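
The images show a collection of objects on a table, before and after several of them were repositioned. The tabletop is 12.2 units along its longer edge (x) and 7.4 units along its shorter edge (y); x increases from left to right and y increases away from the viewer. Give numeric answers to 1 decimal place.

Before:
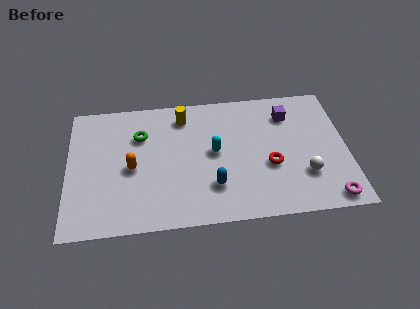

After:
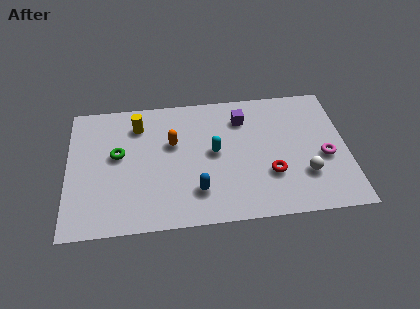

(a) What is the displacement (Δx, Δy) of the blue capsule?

(-0.7, -0.2)

From the two frames, the blue capsule sits at roughly (6.3, 2.0) before and (5.6, 1.8) after.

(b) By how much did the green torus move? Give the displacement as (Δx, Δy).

(-1.0, -1.0)

The green torus was at about (3.2, 5.2) and moved to about (2.2, 4.2).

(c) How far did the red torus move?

0.5

The red torus was near (8.8, 2.9) before and (8.8, 2.4) after, so it travelled √(0.0² + 0.5²) ≈ 0.5 units.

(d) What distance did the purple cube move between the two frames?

2.0

From (9.7, 5.7) to (7.7, 5.7), the purple cube covered √(2.0² + 0.0²) ≈ 2.0 units.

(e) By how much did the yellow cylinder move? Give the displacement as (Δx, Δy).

(-2.0, -0.3)

From the two frames, the yellow cylinder sits at roughly (5.1, 6.1) before and (3.1, 5.8) after.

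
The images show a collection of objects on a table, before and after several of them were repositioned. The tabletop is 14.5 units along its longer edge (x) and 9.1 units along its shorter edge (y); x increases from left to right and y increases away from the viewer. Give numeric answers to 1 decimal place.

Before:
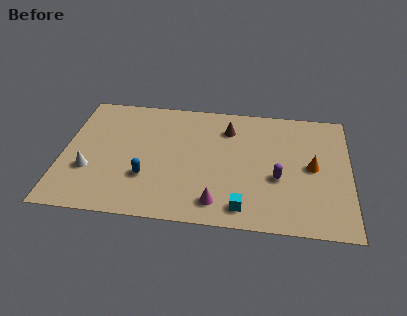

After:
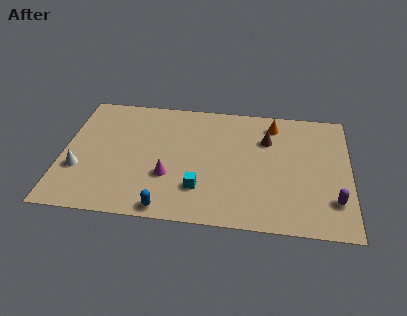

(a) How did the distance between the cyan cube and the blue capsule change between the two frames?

-2.9

Before: roughly 5.2 units apart; after: 2.3. That's 2.9 units closer together.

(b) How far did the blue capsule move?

2.4

The blue capsule was near (4.3, 2.9) before and (5.4, 0.8) after, so it travelled √(1.1² + 2.1²) ≈ 2.4 units.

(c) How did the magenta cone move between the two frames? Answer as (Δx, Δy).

(-2.5, 1.6)

From the two frames, the magenta cone sits at roughly (7.9, 1.5) before and (5.4, 3.1) after.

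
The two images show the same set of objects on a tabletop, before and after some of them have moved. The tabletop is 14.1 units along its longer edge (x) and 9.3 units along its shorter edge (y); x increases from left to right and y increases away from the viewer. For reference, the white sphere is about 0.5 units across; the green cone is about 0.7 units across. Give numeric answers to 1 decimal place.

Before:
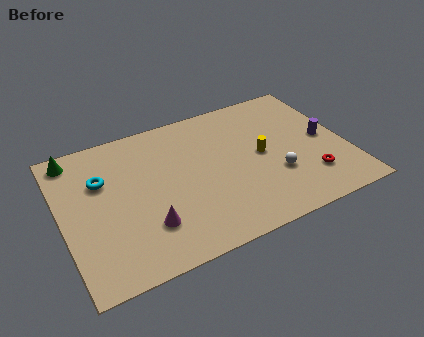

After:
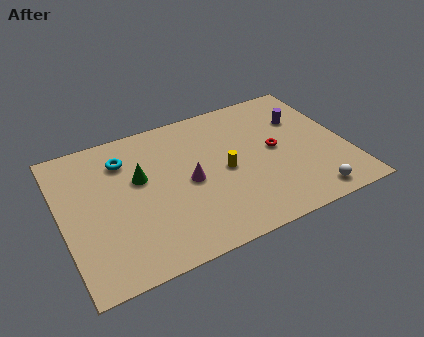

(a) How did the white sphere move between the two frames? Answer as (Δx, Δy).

(1.4, -2.0)

The white sphere started near (10.4, 3.1) and ended near (11.8, 1.1).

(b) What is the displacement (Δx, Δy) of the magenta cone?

(2.3, 1.9)

The magenta cone was at about (3.9, 2.5) and moved to about (6.2, 4.4).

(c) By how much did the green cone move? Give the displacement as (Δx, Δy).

(3.0, -2.6)

The green cone was at about (0.9, 8.2) and moved to about (3.9, 5.6).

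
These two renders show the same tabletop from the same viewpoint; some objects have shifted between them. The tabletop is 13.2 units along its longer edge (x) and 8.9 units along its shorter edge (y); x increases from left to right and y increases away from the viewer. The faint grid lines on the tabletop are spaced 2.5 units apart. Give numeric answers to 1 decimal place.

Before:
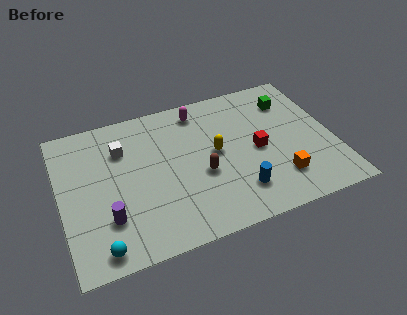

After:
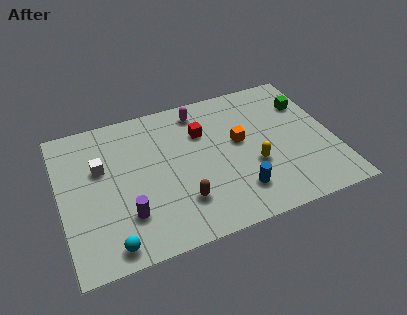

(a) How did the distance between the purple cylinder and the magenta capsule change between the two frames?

-0.5

They were about 7.1 units apart before and 6.6 after — 0.5 units closer together.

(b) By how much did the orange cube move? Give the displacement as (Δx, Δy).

(-1.6, 2.9)

The orange cube started near (10.3, 2.1) and ended near (8.7, 5.0).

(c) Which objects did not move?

the blue cylinder and the magenta capsule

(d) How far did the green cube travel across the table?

0.9

The green cube moved from about (11.4, 6.8) to (12.2, 6.4), a distance of √(0.8² + 0.4²) ≈ 0.9.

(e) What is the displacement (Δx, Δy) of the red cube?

(-2.5, 2.0)

The red cube started near (9.5, 4.2) and ended near (7.0, 6.2).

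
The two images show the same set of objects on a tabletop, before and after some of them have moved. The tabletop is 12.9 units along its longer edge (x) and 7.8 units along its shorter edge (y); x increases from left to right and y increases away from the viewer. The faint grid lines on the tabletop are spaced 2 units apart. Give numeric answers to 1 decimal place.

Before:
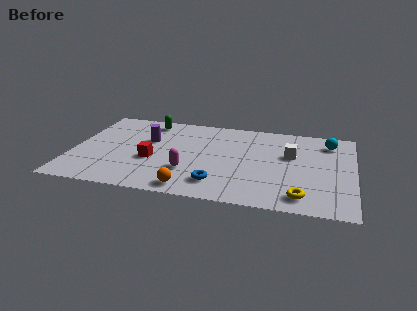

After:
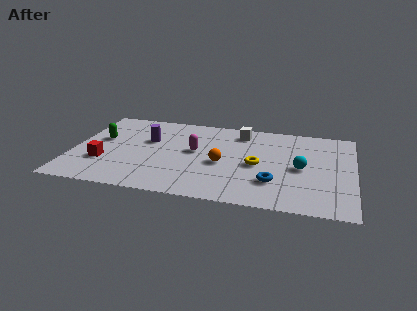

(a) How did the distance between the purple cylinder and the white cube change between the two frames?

-2.1

Before: roughly 6.6 units apart; after: 4.5. That's 2.1 units closer together.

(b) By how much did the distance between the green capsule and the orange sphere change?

-0.4

They were about 6.2 units apart before and 5.8 after — 0.4 units closer together.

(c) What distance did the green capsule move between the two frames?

3.0

From (3.3, 6.7) to (1.2, 4.6), the green capsule covered √(2.1² + 2.1²) ≈ 3.0 units.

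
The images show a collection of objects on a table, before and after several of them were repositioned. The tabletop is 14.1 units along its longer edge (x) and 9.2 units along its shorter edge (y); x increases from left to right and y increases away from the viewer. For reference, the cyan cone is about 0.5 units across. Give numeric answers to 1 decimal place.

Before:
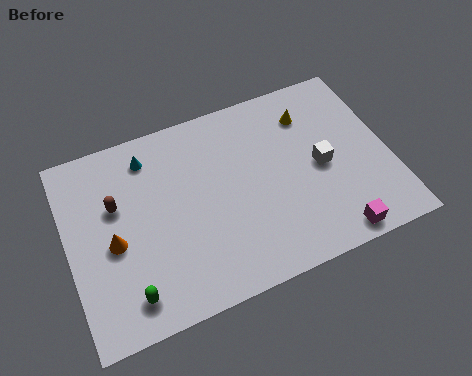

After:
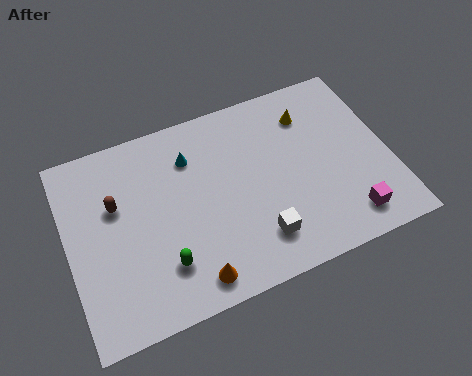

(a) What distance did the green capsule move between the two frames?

1.8

The green capsule moved from about (2.3, 1.5) to (3.9, 2.3), a distance of √(1.6² + 0.8²) ≈ 1.8.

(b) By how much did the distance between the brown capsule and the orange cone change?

+3.7

The distance was about 1.7 in the first image and 5.4 in the second, so they moved 3.7 units further apart.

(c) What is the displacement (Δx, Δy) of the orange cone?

(3.1, -2.9)

From the two frames, the orange cone sits at roughly (1.9, 4.1) before and (5.0, 1.2) after.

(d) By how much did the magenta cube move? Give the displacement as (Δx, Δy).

(0.7, 0.6)

From the two frames, the magenta cube sits at roughly (11.2, 0.9) before and (11.9, 1.5) after.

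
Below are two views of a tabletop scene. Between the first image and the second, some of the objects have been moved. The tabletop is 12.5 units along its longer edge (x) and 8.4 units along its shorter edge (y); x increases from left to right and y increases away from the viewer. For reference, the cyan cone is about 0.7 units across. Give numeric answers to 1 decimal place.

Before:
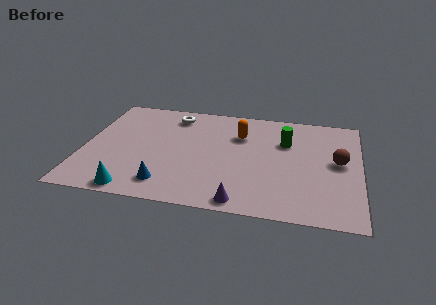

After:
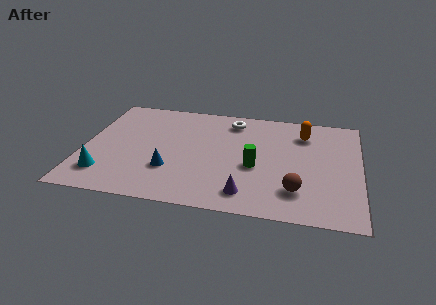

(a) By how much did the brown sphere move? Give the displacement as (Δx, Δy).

(-1.8, -2.5)

The brown sphere started near (11.5, 4.5) and ended near (9.7, 2.0).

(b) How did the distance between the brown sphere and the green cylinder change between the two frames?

-0.3

They were about 2.7 units apart before and 2.4 after — 0.3 units closer together.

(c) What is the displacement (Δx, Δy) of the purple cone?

(0.2, 0.6)

The purple cone started near (7.3, 0.8) and ended near (7.5, 1.4).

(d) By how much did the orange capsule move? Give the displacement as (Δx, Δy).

(2.9, 0.6)

The orange capsule started near (7.0, 5.9) and ended near (9.9, 6.5).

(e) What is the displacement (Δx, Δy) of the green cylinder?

(-1.3, -2.2)

The green cylinder started near (9.1, 5.7) and ended near (7.8, 3.5).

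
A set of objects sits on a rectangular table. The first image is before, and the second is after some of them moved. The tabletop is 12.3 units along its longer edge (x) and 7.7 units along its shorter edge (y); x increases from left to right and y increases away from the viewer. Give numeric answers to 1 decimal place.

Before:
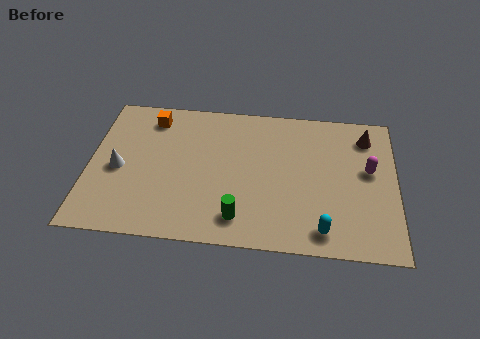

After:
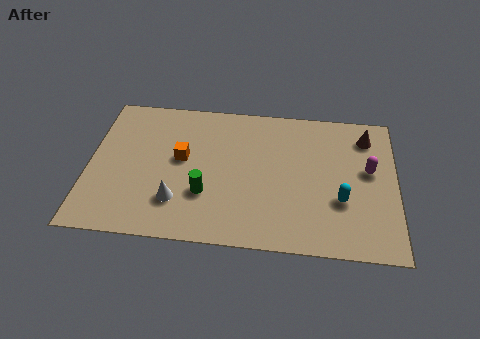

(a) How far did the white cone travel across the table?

2.8

The white cone was near (1.2, 3.5) before and (3.6, 2.0) after, so it travelled √(2.4² + 1.5²) ≈ 2.8 units.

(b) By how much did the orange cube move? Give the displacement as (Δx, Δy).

(1.3, -2.1)

The orange cube started near (2.4, 6.4) and ended near (3.7, 4.3).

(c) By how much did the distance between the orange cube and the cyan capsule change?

-2.2

They were about 8.8 units apart before and 6.6 after — 2.2 units closer together.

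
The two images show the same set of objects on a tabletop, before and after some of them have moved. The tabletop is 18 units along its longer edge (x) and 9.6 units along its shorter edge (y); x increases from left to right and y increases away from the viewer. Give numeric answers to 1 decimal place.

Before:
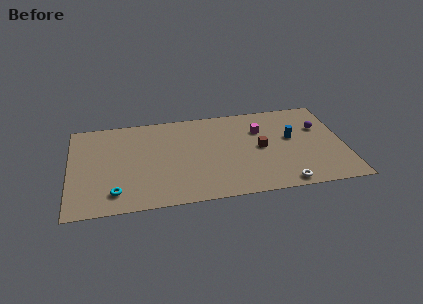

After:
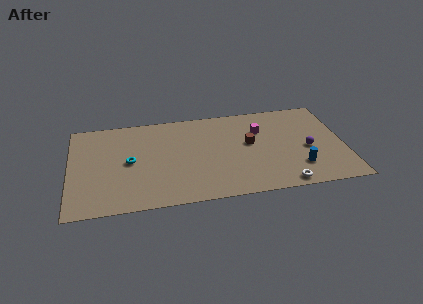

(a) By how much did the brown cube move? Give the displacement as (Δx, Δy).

(-0.7, 0.6)

The brown cube started near (12.5, 4.8) and ended near (11.8, 5.4).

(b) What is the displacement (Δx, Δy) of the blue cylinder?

(0.3, -3.1)

The blue cylinder was at about (14.6, 5.5) and moved to about (14.9, 2.4).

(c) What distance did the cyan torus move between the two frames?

3.2

The cyan torus moved from about (2.9, 1.8) to (3.9, 4.8), a distance of √(1.0² + 3.0²) ≈ 3.2.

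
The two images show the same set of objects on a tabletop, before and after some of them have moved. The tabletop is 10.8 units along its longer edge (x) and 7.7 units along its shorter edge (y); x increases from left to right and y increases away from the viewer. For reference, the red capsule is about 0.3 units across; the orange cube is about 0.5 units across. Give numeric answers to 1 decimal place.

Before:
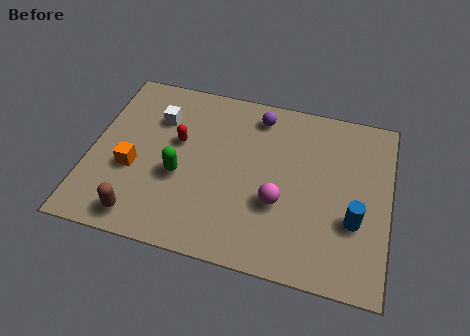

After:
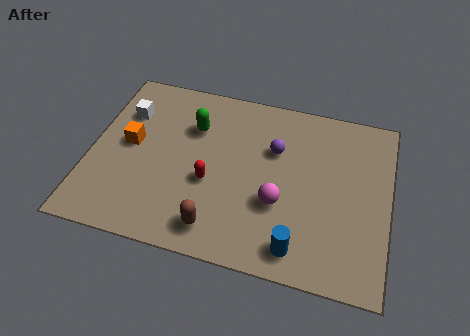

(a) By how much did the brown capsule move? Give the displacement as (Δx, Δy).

(2.7, 0.2)

The brown capsule was at about (2.1, 1.0) and moved to about (4.8, 1.2).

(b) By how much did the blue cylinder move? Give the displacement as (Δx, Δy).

(-1.9, -1.6)

The blue cylinder was at about (9.6, 2.7) and moved to about (7.7, 1.1).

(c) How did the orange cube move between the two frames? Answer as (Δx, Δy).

(-0.2, 1.1)

From the two frames, the orange cube sits at roughly (1.6, 3.0) before and (1.4, 4.1) after.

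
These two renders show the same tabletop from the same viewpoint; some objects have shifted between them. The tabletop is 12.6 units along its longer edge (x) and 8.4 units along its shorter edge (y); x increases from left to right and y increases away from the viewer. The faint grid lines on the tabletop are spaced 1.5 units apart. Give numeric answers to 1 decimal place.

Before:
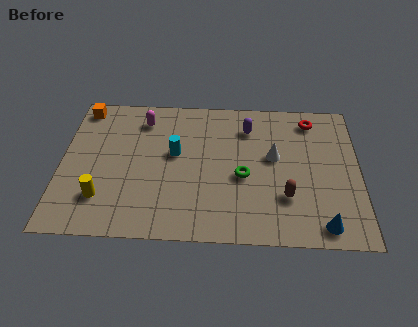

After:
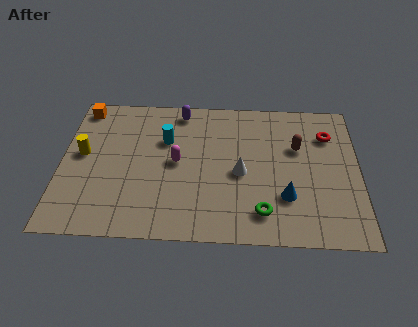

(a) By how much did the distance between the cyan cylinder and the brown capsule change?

+0.4

The distance was about 5.2 in the first image and 5.6 in the second, so they moved 0.4 units further apart.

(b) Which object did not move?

the orange cube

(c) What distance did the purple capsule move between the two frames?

3.0

From (7.9, 6.5) to (5.0, 7.4), the purple capsule covered √(2.9² + 0.9²) ≈ 3.0 units.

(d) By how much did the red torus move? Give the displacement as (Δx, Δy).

(0.7, -0.9)

The red torus was at about (10.6, 7.1) and moved to about (11.3, 6.2).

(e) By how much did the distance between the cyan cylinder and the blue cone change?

-1.3

Before: roughly 7.3 units apart; after: 6.0. That's 1.3 units closer together.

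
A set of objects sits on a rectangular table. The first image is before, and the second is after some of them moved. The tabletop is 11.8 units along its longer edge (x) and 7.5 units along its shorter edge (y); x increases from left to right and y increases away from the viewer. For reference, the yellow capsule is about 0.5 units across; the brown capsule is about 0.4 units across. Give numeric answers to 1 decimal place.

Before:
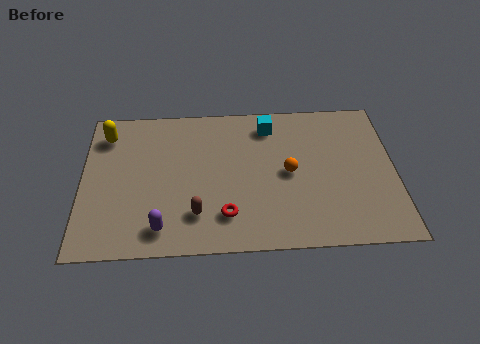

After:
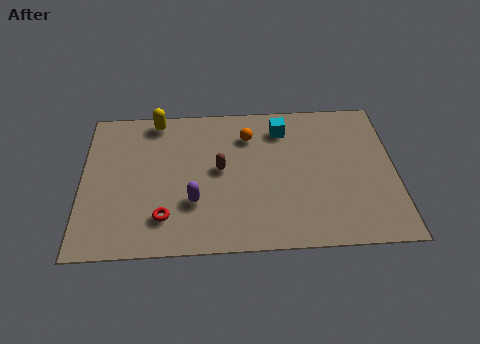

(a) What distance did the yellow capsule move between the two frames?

2.0

From (0.9, 6.0) to (2.8, 6.7), the yellow capsule covered √(1.9² + 0.7²) ≈ 2.0 units.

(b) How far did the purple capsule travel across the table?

1.7

The purple capsule was near (3.0, 1.2) before and (4.2, 2.4) after, so it travelled √(1.2² + 1.2²) ≈ 1.7 units.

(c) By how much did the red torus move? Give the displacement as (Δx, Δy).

(-2.3, 0.0)

From the two frames, the red torus sits at roughly (5.4, 1.7) before and (3.1, 1.7) after.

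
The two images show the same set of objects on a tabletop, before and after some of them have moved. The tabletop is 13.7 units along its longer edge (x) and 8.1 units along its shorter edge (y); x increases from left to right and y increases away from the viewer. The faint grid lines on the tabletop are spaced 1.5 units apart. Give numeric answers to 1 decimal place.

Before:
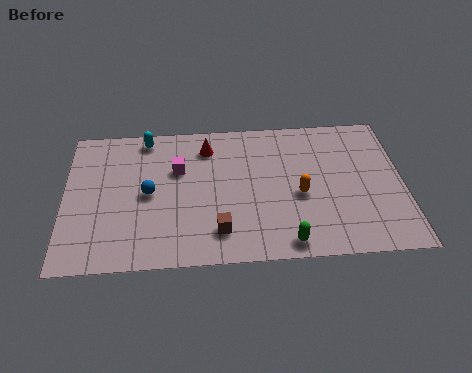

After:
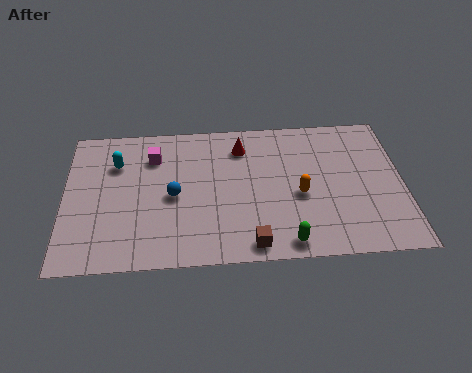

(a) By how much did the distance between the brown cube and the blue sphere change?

+0.6

Before: roughly 3.6 units apart; after: 4.2. That's 0.6 units further apart.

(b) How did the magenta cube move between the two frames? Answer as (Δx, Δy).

(-1.0, 0.8)

The magenta cube was at about (4.6, 5.3) and moved to about (3.6, 6.1).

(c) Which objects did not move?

the green capsule and the orange capsule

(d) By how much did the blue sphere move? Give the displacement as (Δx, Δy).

(1.0, -0.2)

The blue sphere started near (3.4, 4.0) and ended near (4.4, 3.8).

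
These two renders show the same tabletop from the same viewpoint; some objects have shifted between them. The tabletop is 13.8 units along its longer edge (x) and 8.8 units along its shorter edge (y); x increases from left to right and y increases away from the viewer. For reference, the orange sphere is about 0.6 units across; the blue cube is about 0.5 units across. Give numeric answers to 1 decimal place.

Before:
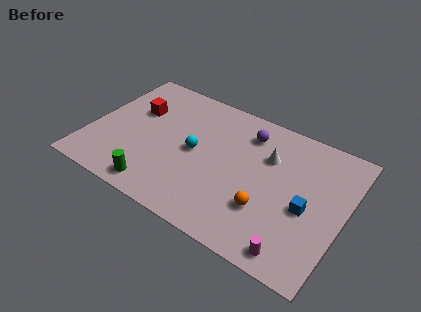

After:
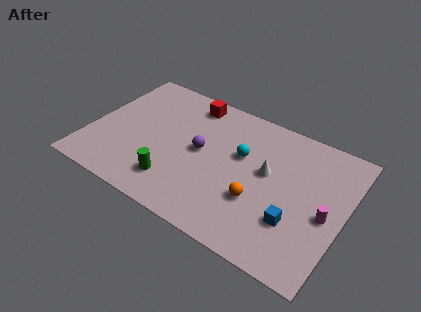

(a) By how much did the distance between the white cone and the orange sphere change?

-1.3

The distance was about 3.3 in the first image and 2.0 in the second, so they moved 1.3 units closer together.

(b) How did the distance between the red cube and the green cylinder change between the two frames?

+0.7

They were about 5.0 units apart before and 5.7 after — 0.7 units further apart.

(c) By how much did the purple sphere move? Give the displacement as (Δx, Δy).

(-2.2, -2.4)

The purple sphere started near (8.2, 7.0) and ended near (6.0, 4.6).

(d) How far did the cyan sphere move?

2.6

The cyan sphere was near (5.7, 4.4) before and (8.1, 5.4) after, so it travelled √(2.4² + 1.0²) ≈ 2.6 units.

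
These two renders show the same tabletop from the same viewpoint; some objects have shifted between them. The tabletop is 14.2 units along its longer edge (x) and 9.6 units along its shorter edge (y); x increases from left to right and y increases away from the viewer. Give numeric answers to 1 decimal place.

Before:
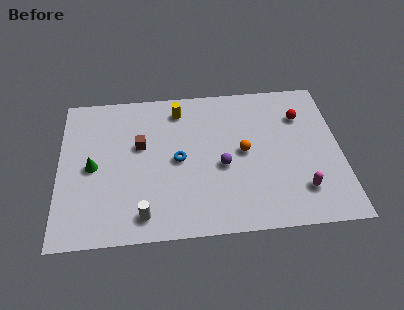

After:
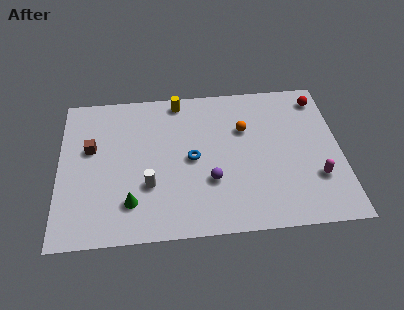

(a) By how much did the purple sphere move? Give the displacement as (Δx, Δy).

(-0.6, -0.9)

The purple sphere was at about (8.2, 4.1) and moved to about (7.6, 3.2).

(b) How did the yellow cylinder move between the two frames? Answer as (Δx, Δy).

(0.0, 0.6)

The yellow cylinder started near (6.1, 8.0) and ended near (6.1, 8.6).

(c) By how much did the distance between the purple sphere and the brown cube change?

+2.1

Before: roughly 4.4 units apart; after: 6.5. That's 2.1 units further apart.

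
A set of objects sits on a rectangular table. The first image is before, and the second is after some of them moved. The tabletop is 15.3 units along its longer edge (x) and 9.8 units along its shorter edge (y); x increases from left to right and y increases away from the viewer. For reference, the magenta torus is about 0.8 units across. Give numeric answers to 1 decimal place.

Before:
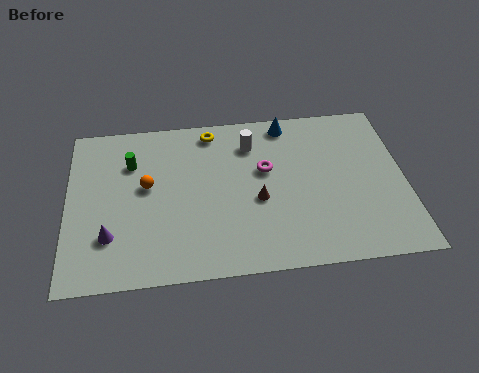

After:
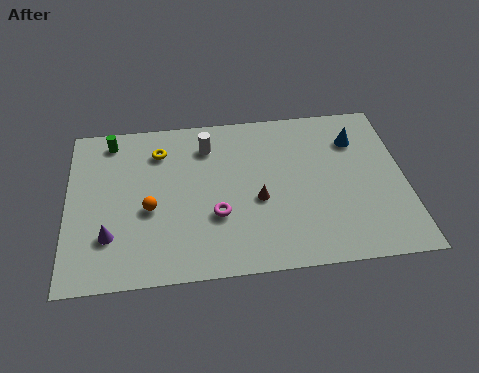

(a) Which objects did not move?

the brown cone and the purple cone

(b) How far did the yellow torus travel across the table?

2.6

From (6.6, 8.6) to (4.2, 7.6), the yellow torus covered √(2.4² + 1.0²) ≈ 2.6 units.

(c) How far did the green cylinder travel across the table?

1.7

From (2.9, 7.0) to (2.0, 8.5), the green cylinder covered √(0.9² + 1.5²) ≈ 1.7 units.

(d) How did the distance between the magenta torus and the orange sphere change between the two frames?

-2.3

The distance was about 5.4 in the first image and 3.1 in the second, so they moved 2.3 units closer together.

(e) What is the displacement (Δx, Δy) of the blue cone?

(3.1, -1.4)

From the two frames, the blue cone sits at roughly (10.1, 8.7) before and (13.2, 7.3) after.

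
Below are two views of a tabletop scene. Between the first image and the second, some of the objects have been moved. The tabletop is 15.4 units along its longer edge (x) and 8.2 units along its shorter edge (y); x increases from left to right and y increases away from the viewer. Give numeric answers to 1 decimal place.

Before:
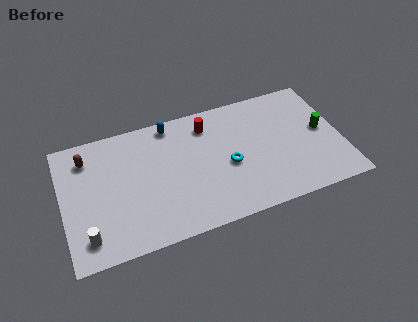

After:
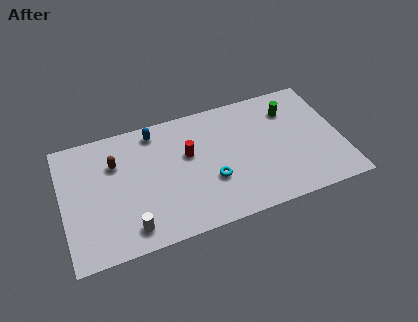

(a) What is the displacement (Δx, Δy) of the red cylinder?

(-1.2, -1.6)

From the two frames, the red cylinder sits at roughly (8.2, 6.6) before and (7.0, 5.0) after.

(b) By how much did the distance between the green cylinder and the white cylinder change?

-3.0

Before: roughly 13.5 units apart; after: 10.5. That's 3.0 units closer together.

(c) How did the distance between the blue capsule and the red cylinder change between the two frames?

+0.6

The distance was about 2.1 in the first image and 2.7 in the second, so they moved 0.6 units further apart.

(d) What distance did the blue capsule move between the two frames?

0.9

The blue capsule moved from about (6.2, 7.3) to (5.3, 7.1), a distance of √(0.9² + 0.2²) ≈ 0.9.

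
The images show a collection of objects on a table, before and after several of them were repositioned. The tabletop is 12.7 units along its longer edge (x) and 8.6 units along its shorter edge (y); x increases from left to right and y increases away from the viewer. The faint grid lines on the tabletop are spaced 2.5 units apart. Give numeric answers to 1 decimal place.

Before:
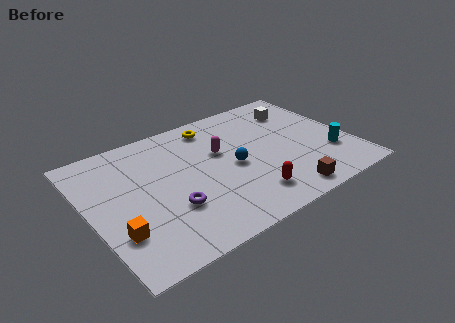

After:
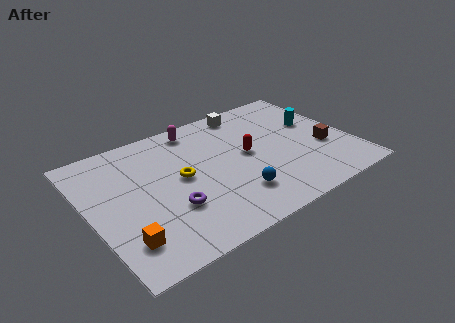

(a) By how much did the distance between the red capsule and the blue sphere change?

+0.3

Before: roughly 2.3 units apart; after: 2.6. That's 0.3 units further apart.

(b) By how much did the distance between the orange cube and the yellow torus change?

-3.2

Before: roughly 7.3 units apart; after: 4.1. That's 3.2 units closer together.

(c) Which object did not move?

the purple torus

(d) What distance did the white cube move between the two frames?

2.6

The white cube moved from about (10.7, 6.6) to (8.3, 7.6), a distance of √(2.4² + 1.0²) ≈ 2.6.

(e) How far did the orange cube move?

0.6

The orange cube moved from about (1.0, 2.5) to (1.2, 1.9), a distance of √(0.2² + 0.6²) ≈ 0.6.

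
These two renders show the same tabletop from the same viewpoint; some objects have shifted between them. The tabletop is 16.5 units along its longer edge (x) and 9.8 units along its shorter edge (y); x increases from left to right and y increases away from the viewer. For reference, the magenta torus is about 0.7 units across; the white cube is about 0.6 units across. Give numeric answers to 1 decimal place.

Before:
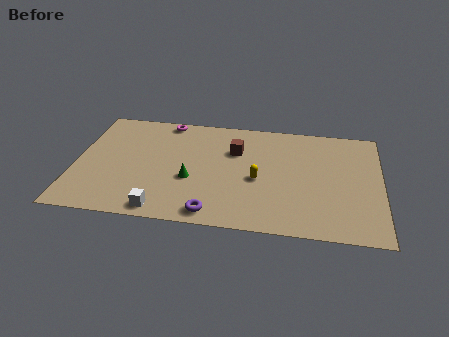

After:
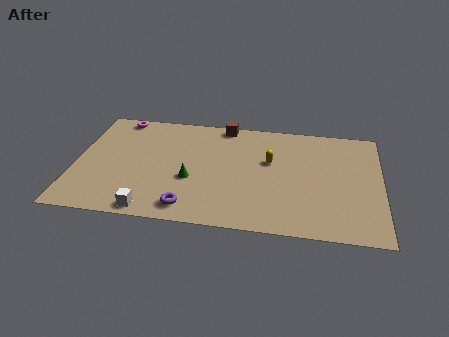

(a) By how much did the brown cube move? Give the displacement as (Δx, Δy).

(-0.7, 2.3)

The brown cube was at about (8.6, 6.7) and moved to about (7.9, 9.0).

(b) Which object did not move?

the green cone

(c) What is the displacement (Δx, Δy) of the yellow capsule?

(0.6, 1.7)

The yellow capsule started near (9.9, 4.3) and ended near (10.5, 6.0).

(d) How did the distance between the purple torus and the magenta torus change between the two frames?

+0.3

The distance was about 8.3 in the first image and 8.6 in the second, so they moved 0.3 units further apart.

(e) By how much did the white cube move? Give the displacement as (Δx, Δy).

(-0.6, -0.1)

The white cube was at about (4.9, 1.0) and moved to about (4.3, 0.9).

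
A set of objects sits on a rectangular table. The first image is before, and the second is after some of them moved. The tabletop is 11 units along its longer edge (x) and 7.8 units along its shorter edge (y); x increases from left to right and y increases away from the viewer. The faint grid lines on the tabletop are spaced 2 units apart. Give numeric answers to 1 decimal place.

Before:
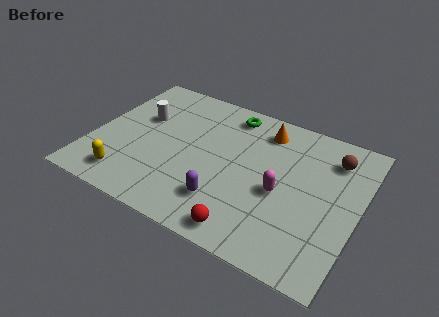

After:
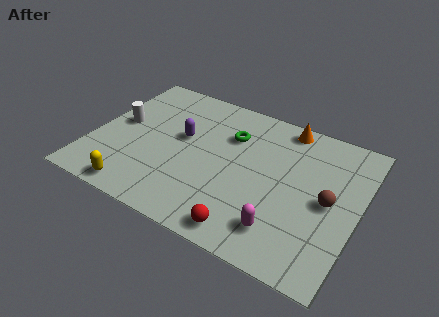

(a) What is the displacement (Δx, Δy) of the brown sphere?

(0.1, -2.3)

The brown sphere started near (9.7, 6.1) and ended near (9.8, 3.8).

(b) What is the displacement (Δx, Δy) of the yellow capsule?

(0.5, -0.5)

The yellow capsule was at about (1.8, 1.3) and moved to about (2.3, 0.8).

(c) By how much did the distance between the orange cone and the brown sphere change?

+1.0

They were about 2.9 units apart before and 3.9 after — 1.0 units further apart.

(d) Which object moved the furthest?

the purple capsule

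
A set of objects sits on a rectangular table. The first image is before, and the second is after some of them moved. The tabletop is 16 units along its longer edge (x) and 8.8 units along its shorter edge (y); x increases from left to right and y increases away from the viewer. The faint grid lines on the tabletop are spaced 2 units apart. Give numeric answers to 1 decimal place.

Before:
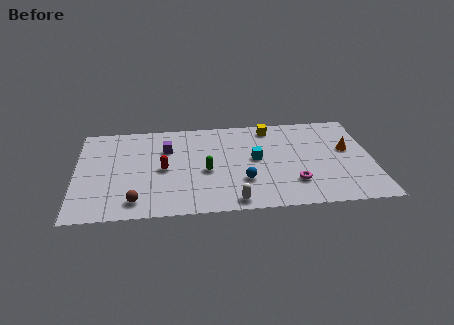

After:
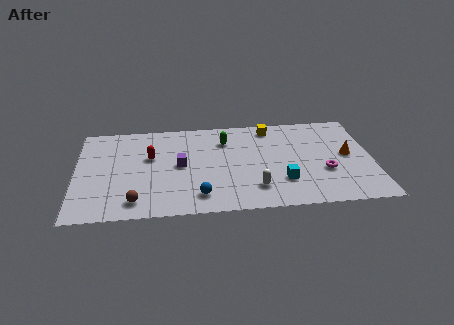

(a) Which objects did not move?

the yellow cube and the brown sphere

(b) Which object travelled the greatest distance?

the green capsule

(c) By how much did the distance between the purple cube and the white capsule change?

-1.6

Before: roughly 6.3 units apart; after: 4.7. That's 1.6 units closer together.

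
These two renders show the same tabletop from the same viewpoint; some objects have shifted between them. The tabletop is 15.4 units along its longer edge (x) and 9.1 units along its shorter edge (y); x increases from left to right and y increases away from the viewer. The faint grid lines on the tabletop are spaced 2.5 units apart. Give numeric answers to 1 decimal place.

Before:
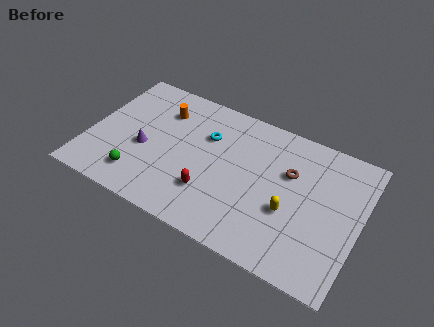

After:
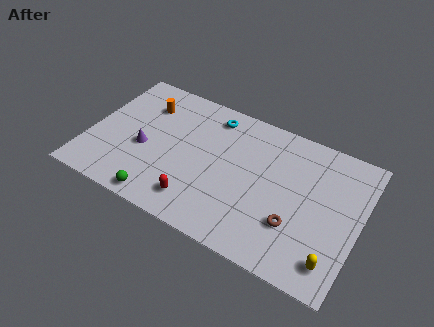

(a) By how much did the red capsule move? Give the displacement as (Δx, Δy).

(-0.6, -0.9)

From the two frames, the red capsule sits at roughly (7.2, 2.6) before and (6.6, 1.7) after.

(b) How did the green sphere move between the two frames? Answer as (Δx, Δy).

(1.4, -0.9)

From the two frames, the green sphere sits at roughly (3.2, 1.8) before and (4.6, 0.9) after.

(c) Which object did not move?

the purple cone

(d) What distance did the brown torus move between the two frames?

3.2

The brown torus moved from about (11.3, 5.9) to (12.0, 2.8), a distance of √(0.7² + 3.1²) ≈ 3.2.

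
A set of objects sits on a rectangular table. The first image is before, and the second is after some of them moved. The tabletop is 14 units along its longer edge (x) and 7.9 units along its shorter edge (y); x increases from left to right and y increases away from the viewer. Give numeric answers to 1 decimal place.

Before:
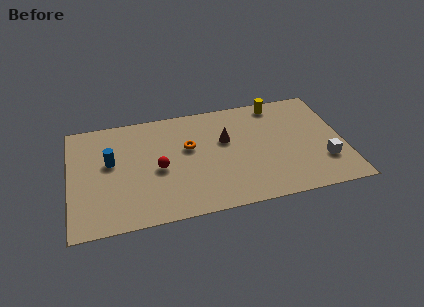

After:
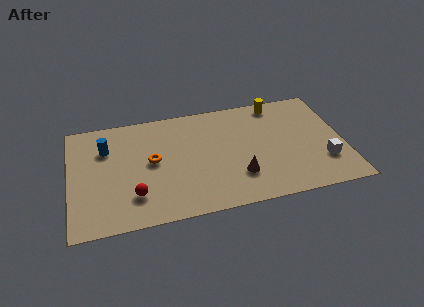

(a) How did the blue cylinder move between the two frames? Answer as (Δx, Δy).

(-0.2, 1.0)

The blue cylinder was at about (2.1, 4.6) and moved to about (1.9, 5.6).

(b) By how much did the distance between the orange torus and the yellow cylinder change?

+2.0

They were about 5.2 units apart before and 7.2 after — 2.0 units further apart.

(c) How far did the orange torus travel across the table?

2.0

The orange torus was near (6.1, 4.8) before and (4.2, 4.2) after, so it travelled √(1.9² + 0.6²) ≈ 2.0 units.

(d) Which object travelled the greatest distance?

the brown cone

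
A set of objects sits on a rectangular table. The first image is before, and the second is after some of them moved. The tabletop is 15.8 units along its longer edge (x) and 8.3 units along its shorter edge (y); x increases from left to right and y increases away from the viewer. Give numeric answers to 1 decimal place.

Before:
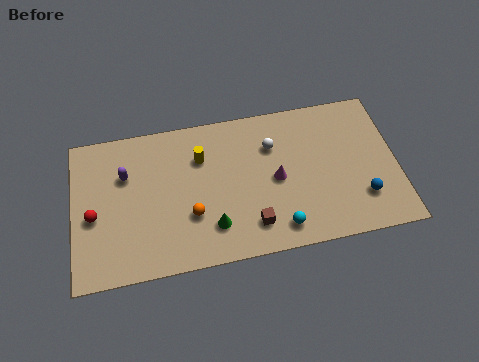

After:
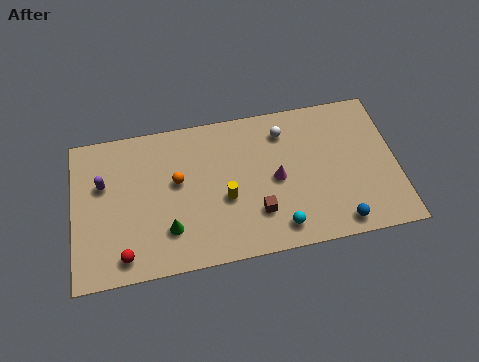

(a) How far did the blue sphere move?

1.7

From (14.0, 2.2) to (12.8, 1.0), the blue sphere covered √(1.2² + 1.2²) ≈ 1.7 units.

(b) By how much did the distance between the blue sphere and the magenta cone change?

-0.3

The distance was about 4.5 in the first image and 4.2 in the second, so they moved 0.3 units closer together.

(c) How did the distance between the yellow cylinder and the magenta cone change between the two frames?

-1.5

The distance was about 4.1 in the first image and 2.6 in the second, so they moved 1.5 units closer together.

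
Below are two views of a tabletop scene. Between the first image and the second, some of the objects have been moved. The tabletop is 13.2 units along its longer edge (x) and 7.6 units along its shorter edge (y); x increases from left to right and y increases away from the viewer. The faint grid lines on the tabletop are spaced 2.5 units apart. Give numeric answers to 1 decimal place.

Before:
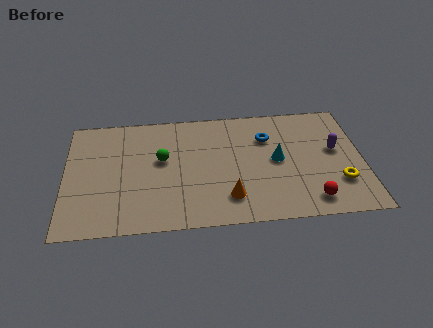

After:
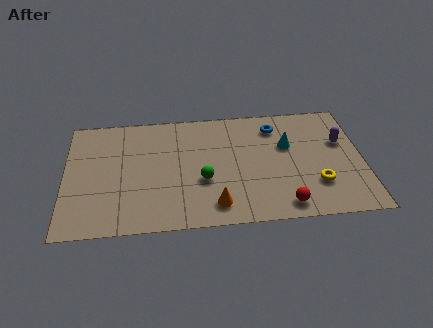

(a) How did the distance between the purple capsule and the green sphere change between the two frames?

-1.2

They were about 7.7 units apart before and 6.5 after — 1.2 units closer together.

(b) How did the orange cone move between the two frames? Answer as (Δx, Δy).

(-0.6, -0.4)

From the two frames, the orange cone sits at roughly (7.2, 1.7) before and (6.6, 1.3) after.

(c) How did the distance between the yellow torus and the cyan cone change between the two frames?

-0.3

They were about 3.2 units apart before and 2.9 after — 0.3 units closer together.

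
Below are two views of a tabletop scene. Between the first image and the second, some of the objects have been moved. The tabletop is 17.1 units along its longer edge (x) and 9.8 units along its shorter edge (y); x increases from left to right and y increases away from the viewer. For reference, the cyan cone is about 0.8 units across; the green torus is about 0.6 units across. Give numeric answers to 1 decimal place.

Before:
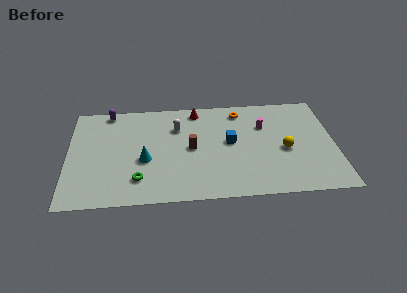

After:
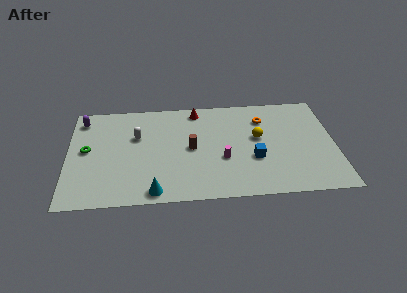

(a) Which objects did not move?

the brown cylinder and the red cone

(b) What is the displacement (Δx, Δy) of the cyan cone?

(0.6, -3.0)

The cyan cone was at about (4.9, 4.0) and moved to about (5.5, 1.0).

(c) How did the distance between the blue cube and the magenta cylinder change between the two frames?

-0.6

They were about 2.6 units apart before and 2.0 after — 0.6 units closer together.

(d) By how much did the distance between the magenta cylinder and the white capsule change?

+0.5

The distance was about 5.6 in the first image and 6.1 in the second, so they moved 0.5 units further apart.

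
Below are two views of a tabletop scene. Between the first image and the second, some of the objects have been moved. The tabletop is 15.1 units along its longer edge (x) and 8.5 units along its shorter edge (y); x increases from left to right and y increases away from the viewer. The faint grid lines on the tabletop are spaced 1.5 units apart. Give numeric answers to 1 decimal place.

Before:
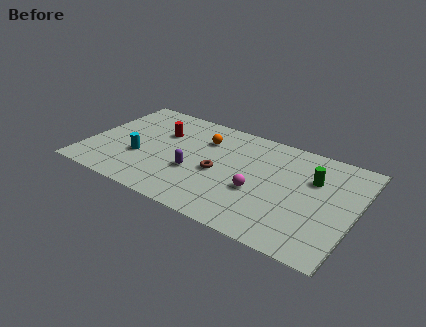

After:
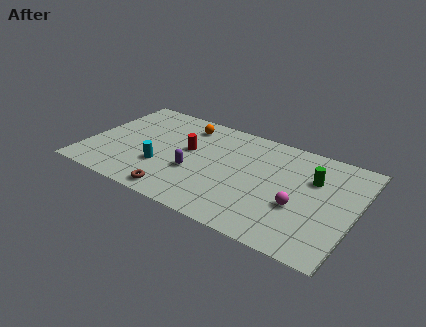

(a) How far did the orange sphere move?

1.4

From (6.3, 6.2) to (5.1, 7.0), the orange sphere covered √(1.2² + 0.8²) ≈ 1.4 units.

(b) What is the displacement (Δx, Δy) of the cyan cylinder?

(1.3, -0.3)

The cyan cylinder was at about (3.1, 3.1) and moved to about (4.4, 2.8).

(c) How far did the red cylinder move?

1.9

The red cylinder moved from about (3.9, 5.7) to (5.6, 4.9), a distance of √(1.7² + 0.8²) ≈ 1.9.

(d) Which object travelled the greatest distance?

the brown torus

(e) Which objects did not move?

the green cylinder and the purple capsule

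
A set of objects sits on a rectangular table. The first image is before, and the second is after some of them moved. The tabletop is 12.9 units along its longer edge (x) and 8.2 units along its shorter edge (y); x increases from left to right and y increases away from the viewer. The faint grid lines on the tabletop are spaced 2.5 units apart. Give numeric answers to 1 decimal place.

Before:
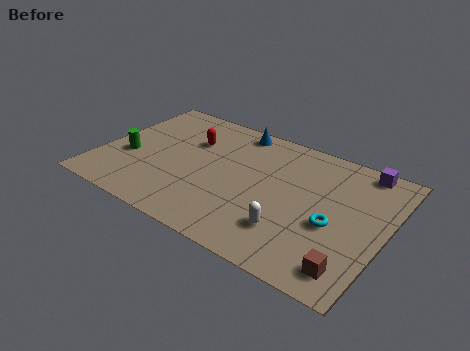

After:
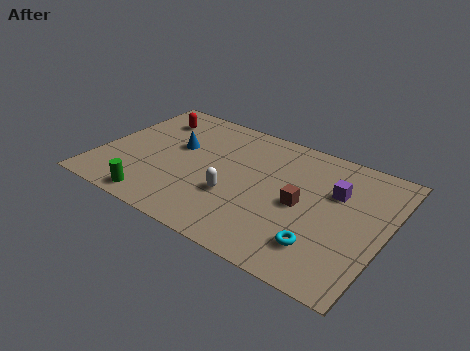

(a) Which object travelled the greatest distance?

the brown cube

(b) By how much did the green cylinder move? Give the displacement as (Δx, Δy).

(1.8, -2.3)

From the two frames, the green cylinder sits at roughly (1.3, 3.2) before and (3.1, 0.9) after.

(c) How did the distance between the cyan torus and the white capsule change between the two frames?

+2.1

The distance was about 2.1 in the first image and 4.2 in the second, so they moved 2.1 units further apart.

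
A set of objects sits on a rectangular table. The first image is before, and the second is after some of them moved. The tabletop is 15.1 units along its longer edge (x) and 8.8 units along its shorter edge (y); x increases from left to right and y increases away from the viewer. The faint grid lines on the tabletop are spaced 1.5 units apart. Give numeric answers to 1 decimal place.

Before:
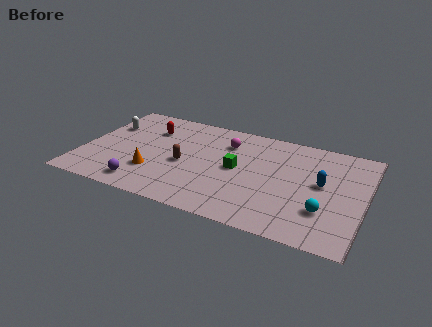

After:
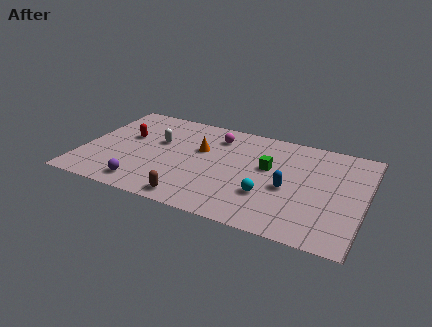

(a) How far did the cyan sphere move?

3.0

From (13.1, 2.6) to (10.1, 2.8), the cyan sphere covered √(3.0² + 0.2²) ≈ 3.0 units.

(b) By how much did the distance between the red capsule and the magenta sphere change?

+0.8

Before: roughly 4.2 units apart; after: 5.0. That's 0.8 units further apart.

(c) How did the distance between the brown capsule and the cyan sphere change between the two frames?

-3.5

Before: roughly 7.7 units apart; after: 4.2. That's 3.5 units closer together.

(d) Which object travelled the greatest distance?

the orange cone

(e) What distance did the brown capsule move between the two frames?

3.0

From (5.5, 3.9) to (6.3, 1.0), the brown capsule covered √(0.8² + 2.9²) ≈ 3.0 units.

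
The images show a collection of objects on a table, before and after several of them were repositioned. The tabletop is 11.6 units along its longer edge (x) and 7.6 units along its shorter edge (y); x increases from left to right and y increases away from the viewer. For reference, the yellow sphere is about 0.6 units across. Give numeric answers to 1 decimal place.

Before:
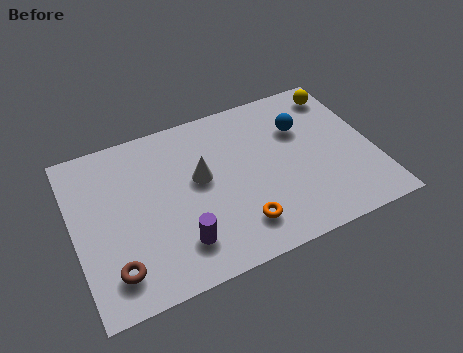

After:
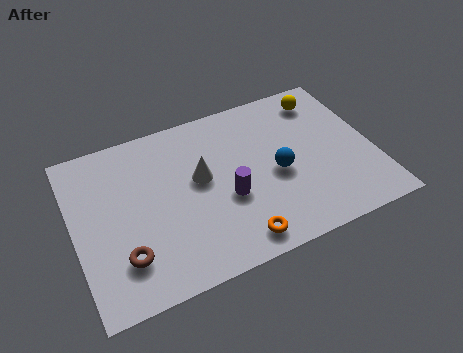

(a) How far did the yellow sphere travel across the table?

0.7

The yellow sphere moved from about (10.7, 6.4) to (10.0, 6.3), a distance of √(0.7² + 0.1²) ≈ 0.7.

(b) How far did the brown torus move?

0.6

The brown torus was near (1.3, 1.5) before and (1.7, 1.9) after, so it travelled √(0.4² + 0.4²) ≈ 0.6 units.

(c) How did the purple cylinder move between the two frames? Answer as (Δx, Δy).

(2.0, 1.3)

The purple cylinder was at about (3.8, 1.7) and moved to about (5.8, 3.0).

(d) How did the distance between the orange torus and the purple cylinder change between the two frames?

-0.3

The distance was about 2.3 in the first image and 2.0 in the second, so they moved 0.3 units closer together.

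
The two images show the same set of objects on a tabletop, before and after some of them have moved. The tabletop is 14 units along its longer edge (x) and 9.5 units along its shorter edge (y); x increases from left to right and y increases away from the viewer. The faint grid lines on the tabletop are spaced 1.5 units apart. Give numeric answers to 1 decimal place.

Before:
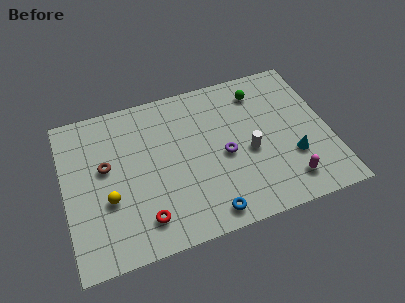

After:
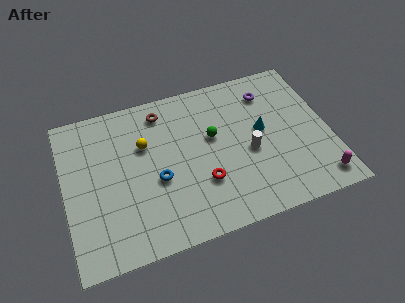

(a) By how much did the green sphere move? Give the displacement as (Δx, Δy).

(-2.7, -2.1)

From the two frames, the green sphere sits at roughly (10.6, 7.7) before and (7.9, 5.6) after.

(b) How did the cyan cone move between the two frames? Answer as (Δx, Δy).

(-1.4, 2.1)

The cyan cone started near (11.9, 3.1) and ended near (10.5, 5.2).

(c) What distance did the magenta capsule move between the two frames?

1.6

From (11.5, 1.7) to (13.1, 1.3), the magenta capsule covered √(1.6² + 0.4²) ≈ 1.6 units.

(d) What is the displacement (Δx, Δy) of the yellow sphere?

(2.1, 2.7)

The yellow sphere started near (2.2, 3.5) and ended near (4.3, 6.2).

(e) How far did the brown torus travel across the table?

4.1

The brown torus was near (2.2, 5.5) before and (5.4, 8.0) after, so it travelled √(3.2² + 2.5²) ≈ 4.1 units.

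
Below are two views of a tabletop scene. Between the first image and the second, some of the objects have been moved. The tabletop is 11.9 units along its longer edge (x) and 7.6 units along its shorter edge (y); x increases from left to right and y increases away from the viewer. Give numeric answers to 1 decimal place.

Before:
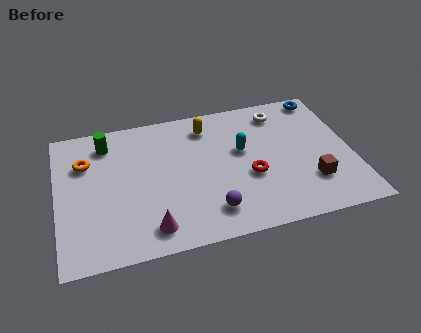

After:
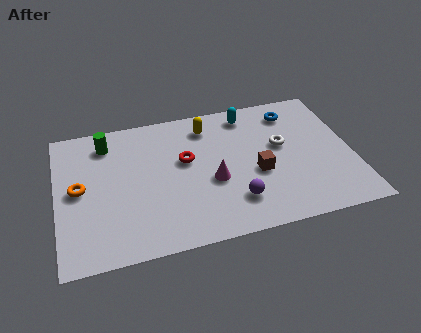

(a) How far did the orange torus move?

1.4

The orange torus moved from about (1.2, 5.3) to (0.9, 3.9), a distance of √(0.3² + 1.4²) ≈ 1.4.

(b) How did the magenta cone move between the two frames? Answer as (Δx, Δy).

(2.6, 1.9)

From the two frames, the magenta cone sits at roughly (3.6, 1.2) before and (6.2, 3.1) after.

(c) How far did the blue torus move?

1.4

The blue torus was near (11.0, 6.8) before and (9.7, 6.2) after, so it travelled √(1.3² + 0.6²) ≈ 1.4 units.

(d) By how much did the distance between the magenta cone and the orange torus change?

+0.6

The distance was about 4.8 in the first image and 5.4 in the second, so they moved 0.6 units further apart.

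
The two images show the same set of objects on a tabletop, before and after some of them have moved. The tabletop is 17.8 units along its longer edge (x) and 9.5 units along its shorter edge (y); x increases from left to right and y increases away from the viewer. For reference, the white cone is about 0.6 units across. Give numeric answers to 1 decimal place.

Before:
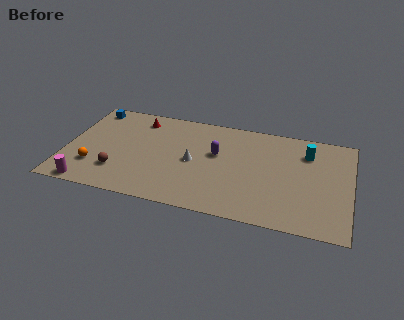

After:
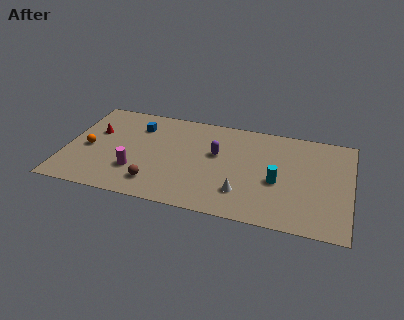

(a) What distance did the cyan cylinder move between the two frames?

3.6

The cyan cylinder moved from about (15.0, 7.2) to (13.3, 4.0), a distance of √(1.7² + 3.2²) ≈ 3.6.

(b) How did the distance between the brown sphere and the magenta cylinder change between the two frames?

-0.8

They were about 2.4 units apart before and 1.6 after — 0.8 units closer together.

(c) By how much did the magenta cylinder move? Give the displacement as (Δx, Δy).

(2.8, 2.0)

The magenta cylinder was at about (1.7, 0.8) and moved to about (4.5, 2.8).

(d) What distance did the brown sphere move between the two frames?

2.5

The brown sphere moved from about (3.4, 2.5) to (5.8, 1.9), a distance of √(2.4² + 0.6²) ≈ 2.5.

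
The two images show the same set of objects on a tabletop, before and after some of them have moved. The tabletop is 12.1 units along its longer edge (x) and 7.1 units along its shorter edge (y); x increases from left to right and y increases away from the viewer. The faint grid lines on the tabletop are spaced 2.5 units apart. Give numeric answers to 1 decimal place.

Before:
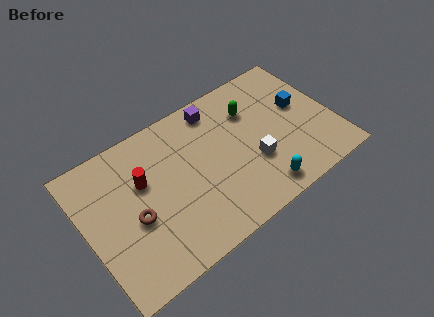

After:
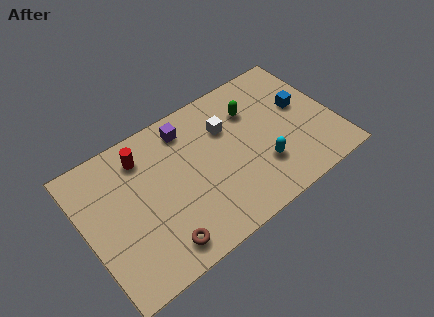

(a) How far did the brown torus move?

2.1

The brown torus moved from about (2.2, 3.0) to (3.1, 1.1), a distance of √(0.9² + 1.9²) ≈ 2.1.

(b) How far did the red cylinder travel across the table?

1.2

The red cylinder moved from about (2.9, 4.5) to (3.1, 5.7), a distance of √(0.2² + 1.2²) ≈ 1.2.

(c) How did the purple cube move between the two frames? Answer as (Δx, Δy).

(-1.5, -0.2)

The purple cube started near (6.8, 6.1) and ended near (5.3, 5.9).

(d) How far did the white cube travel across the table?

2.6

The white cube was near (8.0, 2.5) before and (7.1, 4.9) after, so it travelled √(0.9² + 2.4²) ≈ 2.6 units.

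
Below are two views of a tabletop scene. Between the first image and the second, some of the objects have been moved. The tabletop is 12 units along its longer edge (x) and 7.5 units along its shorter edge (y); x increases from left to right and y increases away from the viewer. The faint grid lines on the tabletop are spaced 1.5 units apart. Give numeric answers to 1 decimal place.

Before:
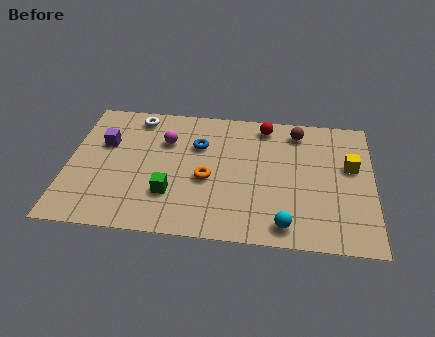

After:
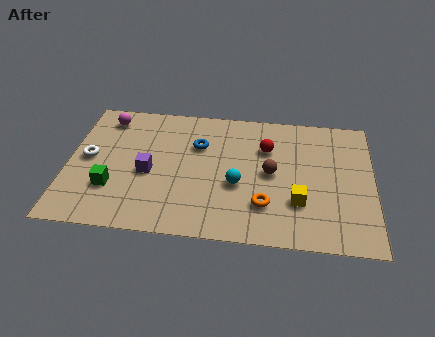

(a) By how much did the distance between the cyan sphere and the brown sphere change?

-3.8

Before: roughly 5.3 units apart; after: 1.5. That's 3.8 units closer together.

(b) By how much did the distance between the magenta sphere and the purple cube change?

+1.1

The distance was about 2.4 in the first image and 3.5 in the second, so they moved 1.1 units further apart.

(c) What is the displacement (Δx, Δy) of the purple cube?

(1.8, -1.5)

The purple cube started near (1.4, 4.8) and ended near (3.2, 3.3).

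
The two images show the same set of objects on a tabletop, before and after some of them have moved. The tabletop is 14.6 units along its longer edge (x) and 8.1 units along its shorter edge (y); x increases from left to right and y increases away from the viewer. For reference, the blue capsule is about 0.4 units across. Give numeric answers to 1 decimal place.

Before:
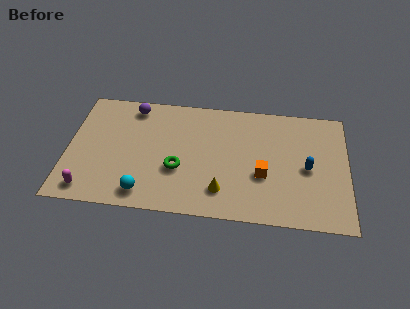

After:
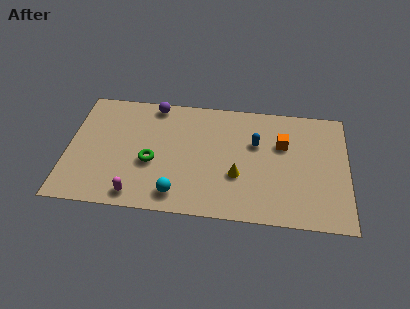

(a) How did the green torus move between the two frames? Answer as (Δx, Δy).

(-1.4, 0.3)

From the two frames, the green torus sits at roughly (5.8, 3.0) before and (4.4, 3.3) after.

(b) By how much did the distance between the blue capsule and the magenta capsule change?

-4.2

They were about 11.6 units apart before and 7.4 after — 4.2 units closer together.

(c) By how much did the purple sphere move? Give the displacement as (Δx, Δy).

(1.1, 0.3)

The purple sphere started near (3.3, 7.0) and ended near (4.4, 7.3).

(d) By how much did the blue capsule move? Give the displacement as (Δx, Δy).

(-2.7, 1.4)

From the two frames, the blue capsule sits at roughly (12.5, 3.8) before and (9.8, 5.2) after.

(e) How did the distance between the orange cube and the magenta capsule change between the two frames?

-0.6

Before: roughly 9.2 units apart; after: 8.6. That's 0.6 units closer together.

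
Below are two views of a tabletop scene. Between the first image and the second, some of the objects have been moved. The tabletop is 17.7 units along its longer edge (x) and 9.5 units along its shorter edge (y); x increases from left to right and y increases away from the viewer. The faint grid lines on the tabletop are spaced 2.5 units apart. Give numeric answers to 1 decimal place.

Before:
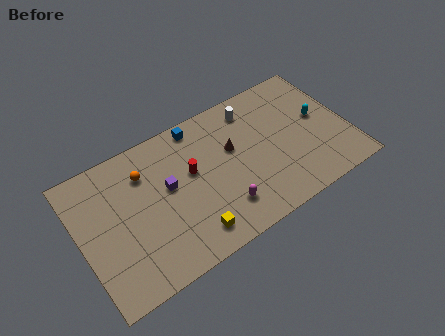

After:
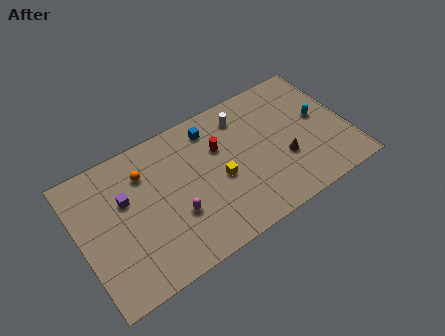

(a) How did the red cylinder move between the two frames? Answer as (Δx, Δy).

(2.0, 0.7)

From the two frames, the red cylinder sits at roughly (7.4, 5.6) before and (9.4, 6.3) after.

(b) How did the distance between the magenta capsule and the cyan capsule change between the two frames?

+2.5

The distance was about 7.7 in the first image and 10.2 in the second, so they moved 2.5 units further apart.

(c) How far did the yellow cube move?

3.5

The yellow cube moved from about (6.7, 1.6) to (9.1, 4.2), a distance of √(2.4² + 2.6²) ≈ 3.5.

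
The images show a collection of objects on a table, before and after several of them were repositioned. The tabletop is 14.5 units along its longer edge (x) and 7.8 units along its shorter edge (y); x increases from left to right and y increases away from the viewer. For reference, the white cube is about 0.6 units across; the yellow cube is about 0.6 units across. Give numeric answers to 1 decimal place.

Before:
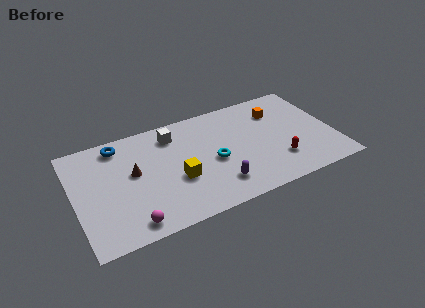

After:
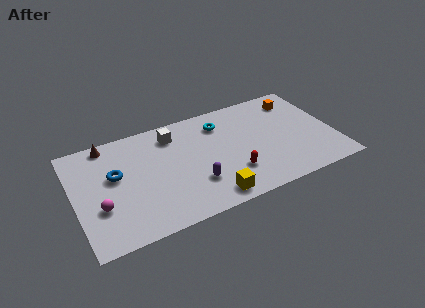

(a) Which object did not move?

the white cube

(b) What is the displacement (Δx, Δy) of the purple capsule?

(-1.2, 0.6)

The purple capsule started near (7.7, 1.7) and ended near (6.5, 2.3).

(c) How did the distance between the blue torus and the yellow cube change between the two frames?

+1.4

They were about 4.7 units apart before and 6.1 after — 1.4 units further apart.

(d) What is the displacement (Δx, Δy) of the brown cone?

(-1.2, 2.6)

From the two frames, the brown cone sits at roughly (3.3, 4.4) before and (2.1, 7.0) after.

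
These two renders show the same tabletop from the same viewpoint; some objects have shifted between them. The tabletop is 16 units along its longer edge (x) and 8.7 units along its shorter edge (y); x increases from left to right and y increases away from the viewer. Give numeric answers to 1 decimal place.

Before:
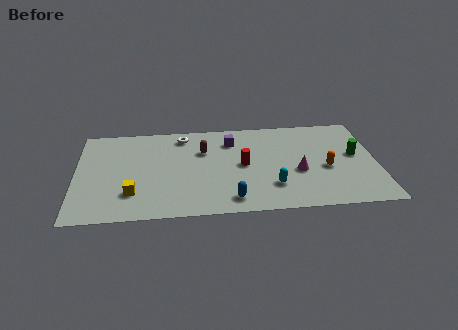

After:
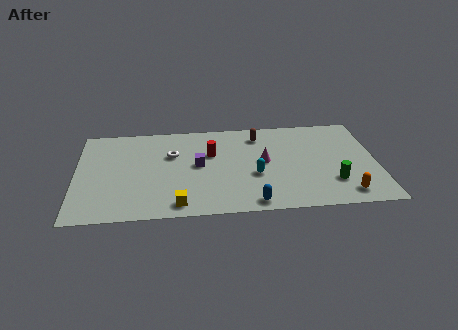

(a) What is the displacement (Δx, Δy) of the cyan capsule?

(-0.9, 1.1)

The cyan capsule was at about (10.4, 2.3) and moved to about (9.5, 3.4).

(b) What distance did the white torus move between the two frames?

1.8

The white torus moved from about (5.7, 7.4) to (5.1, 5.7), a distance of √(0.6² + 1.7²) ≈ 1.8.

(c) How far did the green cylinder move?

2.7

The green cylinder was near (14.9, 4.8) before and (13.6, 2.4) after, so it travelled √(1.3² + 2.4²) ≈ 2.7 units.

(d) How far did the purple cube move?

2.8

The purple cube moved from about (8.3, 6.7) to (6.5, 4.6), a distance of √(1.8² + 2.1²) ≈ 2.8.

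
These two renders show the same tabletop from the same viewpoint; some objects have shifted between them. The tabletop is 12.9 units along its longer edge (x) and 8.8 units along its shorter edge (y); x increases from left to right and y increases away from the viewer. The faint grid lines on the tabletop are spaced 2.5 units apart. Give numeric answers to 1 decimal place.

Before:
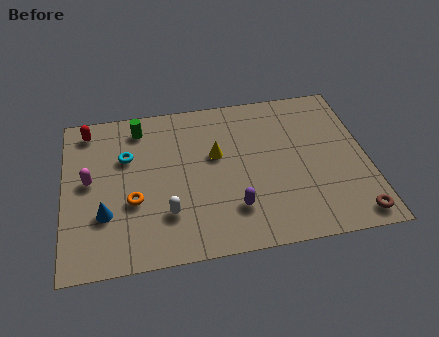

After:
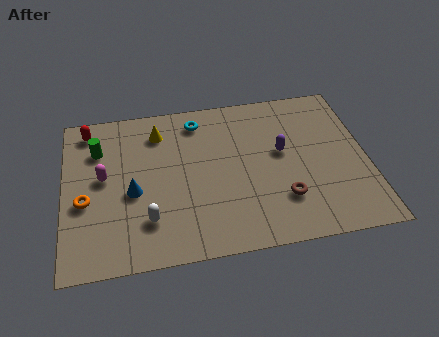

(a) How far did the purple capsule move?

3.6

From (7.1, 2.2) to (9.3, 5.0), the purple capsule covered √(2.2² + 2.8²) ≈ 3.6 units.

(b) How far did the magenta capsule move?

0.6

From (1.1, 4.7) to (1.7, 4.8), the magenta capsule covered √(0.6² + 0.1²) ≈ 0.6 units.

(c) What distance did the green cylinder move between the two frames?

2.1

From (3.3, 7.4) to (1.5, 6.4), the green cylinder covered √(1.8² + 1.0²) ≈ 2.1 units.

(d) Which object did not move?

the red capsule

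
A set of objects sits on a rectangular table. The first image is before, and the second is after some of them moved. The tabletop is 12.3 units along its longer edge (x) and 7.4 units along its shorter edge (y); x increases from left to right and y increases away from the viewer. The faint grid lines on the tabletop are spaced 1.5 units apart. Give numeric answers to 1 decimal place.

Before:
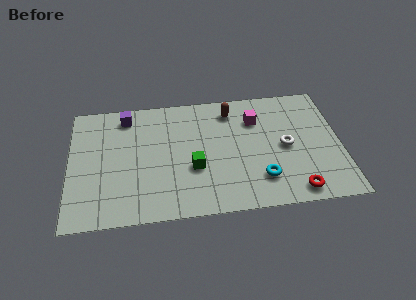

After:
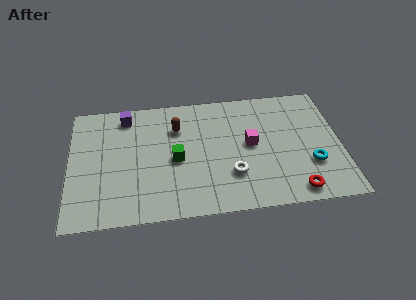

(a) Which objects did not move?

the purple cube and the red torus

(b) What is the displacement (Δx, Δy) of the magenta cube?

(-0.3, -1.5)

The magenta cube started near (8.5, 5.4) and ended near (8.2, 3.9).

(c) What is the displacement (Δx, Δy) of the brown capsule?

(-2.5, -0.8)

The brown capsule started near (7.4, 6.1) and ended near (4.9, 5.3).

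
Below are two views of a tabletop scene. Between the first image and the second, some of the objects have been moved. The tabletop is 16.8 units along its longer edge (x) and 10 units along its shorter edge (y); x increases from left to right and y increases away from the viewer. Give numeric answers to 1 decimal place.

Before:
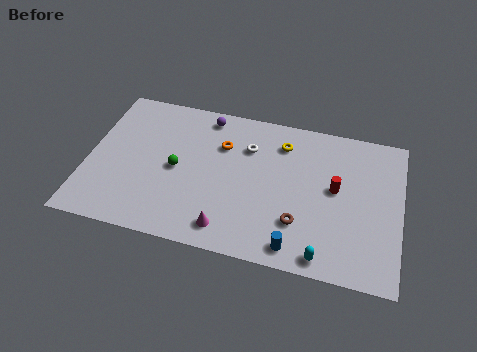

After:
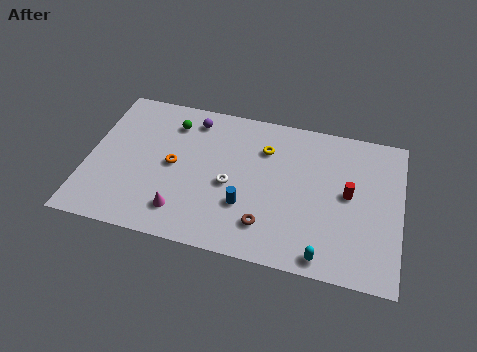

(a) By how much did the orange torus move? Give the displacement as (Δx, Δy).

(-2.5, -2.0)

From the two frames, the orange torus sits at roughly (7.1, 7.0) before and (4.6, 5.0) after.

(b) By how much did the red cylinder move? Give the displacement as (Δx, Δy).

(0.7, -0.2)

The red cylinder was at about (13.3, 5.5) and moved to about (14.0, 5.3).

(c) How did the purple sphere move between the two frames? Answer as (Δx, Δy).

(-0.7, -0.4)

The purple sphere started near (6.1, 8.8) and ended near (5.4, 8.4).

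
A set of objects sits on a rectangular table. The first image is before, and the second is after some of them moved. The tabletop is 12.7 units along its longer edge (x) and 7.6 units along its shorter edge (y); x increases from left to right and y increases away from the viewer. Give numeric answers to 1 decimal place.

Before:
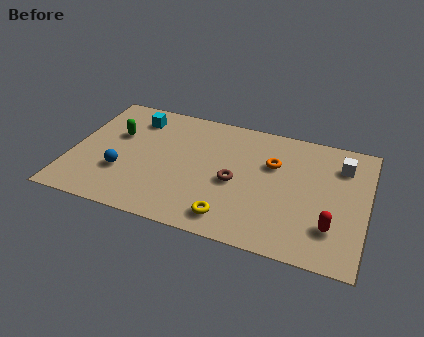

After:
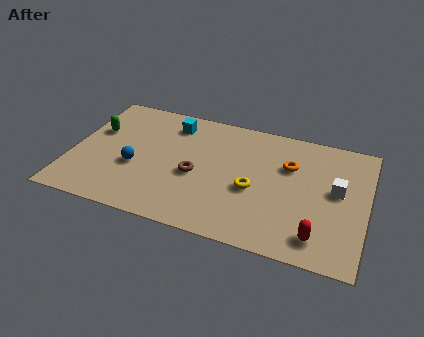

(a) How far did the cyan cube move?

1.6

The cyan cube moved from about (2.5, 6.1) to (4.1, 6.2), a distance of √(1.6² + 0.1²) ≈ 1.6.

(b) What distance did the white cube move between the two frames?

1.6

The white cube moved from about (11.5, 5.8) to (11.4, 4.2), a distance of √(0.1² + 1.6²) ≈ 1.6.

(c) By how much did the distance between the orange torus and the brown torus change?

+2.1

Before: roughly 2.2 units apart; after: 4.3. That's 2.1 units further apart.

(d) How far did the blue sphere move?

0.7

The blue sphere was near (2.3, 2.5) before and (2.8, 3.0) after, so it travelled √(0.5² + 0.5²) ≈ 0.7 units.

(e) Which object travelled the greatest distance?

the yellow torus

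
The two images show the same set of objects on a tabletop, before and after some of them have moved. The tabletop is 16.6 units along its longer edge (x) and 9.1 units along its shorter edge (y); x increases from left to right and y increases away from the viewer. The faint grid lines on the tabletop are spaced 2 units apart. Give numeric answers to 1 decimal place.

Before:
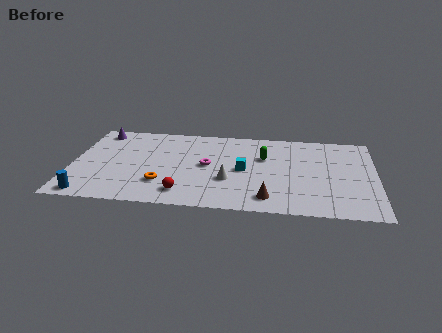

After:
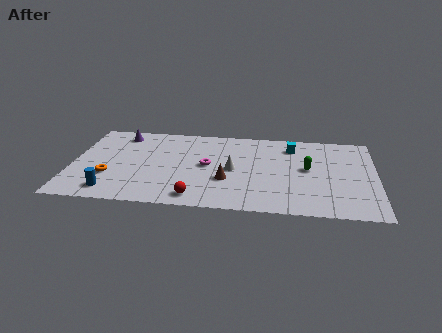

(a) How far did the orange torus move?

2.9

From (5.0, 2.5) to (2.1, 3.0), the orange torus covered √(2.9² + 0.5²) ≈ 2.9 units.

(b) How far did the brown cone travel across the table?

2.9

The brown cone was near (10.8, 1.5) before and (8.5, 3.2) after, so it travelled √(2.3² + 1.7²) ≈ 2.9 units.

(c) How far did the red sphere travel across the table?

0.8

From (6.2, 1.6) to (6.9, 1.2), the red sphere covered √(0.7² + 0.4²) ≈ 0.8 units.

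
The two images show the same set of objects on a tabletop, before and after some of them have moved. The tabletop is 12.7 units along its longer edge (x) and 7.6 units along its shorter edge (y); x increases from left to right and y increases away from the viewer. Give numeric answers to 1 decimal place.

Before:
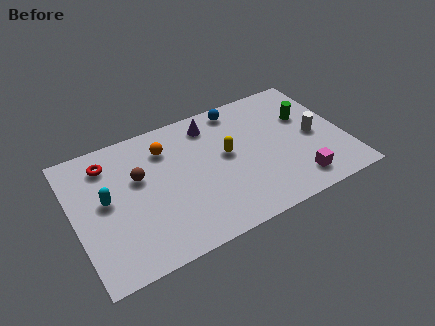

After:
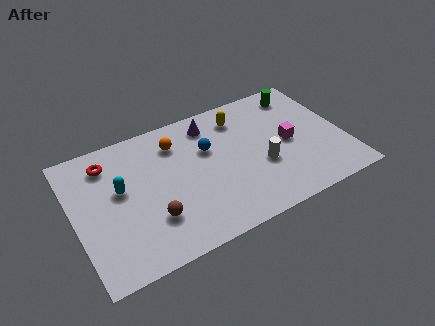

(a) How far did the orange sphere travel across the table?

0.5

The orange sphere was near (4.5, 5.8) before and (5.0, 5.9) after, so it travelled √(0.5² + 0.1²) ≈ 0.5 units.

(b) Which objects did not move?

the red torus and the purple cone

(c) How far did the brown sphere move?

2.5

The brown sphere was near (3.1, 4.7) before and (3.4, 2.2) after, so it travelled √(0.3² + 2.5²) ≈ 2.5 units.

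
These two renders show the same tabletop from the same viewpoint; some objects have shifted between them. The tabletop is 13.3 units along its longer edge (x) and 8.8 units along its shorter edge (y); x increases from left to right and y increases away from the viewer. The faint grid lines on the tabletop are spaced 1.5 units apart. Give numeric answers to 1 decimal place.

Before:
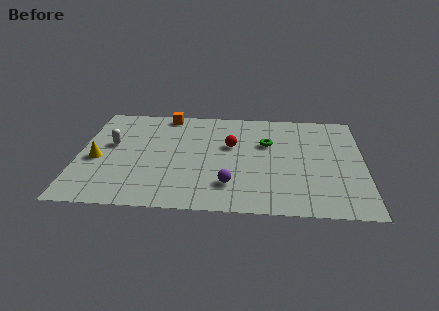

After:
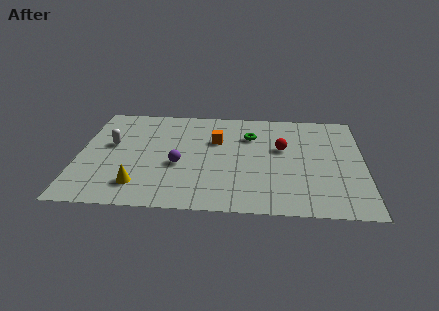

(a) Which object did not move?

the white capsule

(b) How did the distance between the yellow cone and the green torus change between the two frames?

-1.3

Before: roughly 8.1 units apart; after: 6.8. That's 1.3 units closer together.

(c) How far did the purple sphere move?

2.8

The purple sphere was near (7.1, 2.1) before and (4.7, 3.6) after, so it travelled √(2.4² + 1.5²) ≈ 2.8 units.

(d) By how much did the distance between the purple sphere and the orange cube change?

-3.9

Before: roughly 6.7 units apart; after: 2.8. That's 3.9 units closer together.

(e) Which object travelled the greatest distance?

the orange cube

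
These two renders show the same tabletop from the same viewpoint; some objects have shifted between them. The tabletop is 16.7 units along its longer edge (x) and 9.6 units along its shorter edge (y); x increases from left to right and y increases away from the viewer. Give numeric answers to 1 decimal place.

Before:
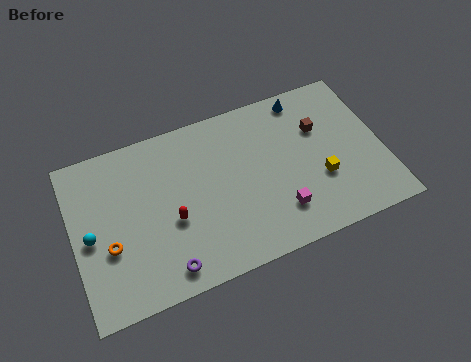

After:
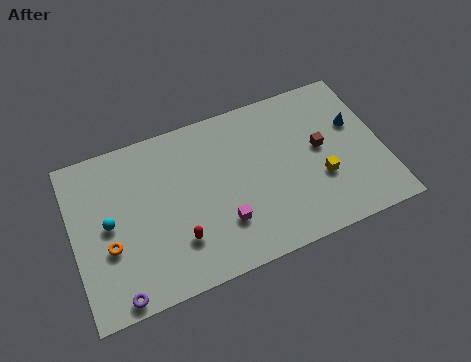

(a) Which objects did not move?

the orange torus and the yellow cube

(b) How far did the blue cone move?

3.5

From (12.9, 8.5) to (15.4, 6.0), the blue cone covered √(2.5² + 2.5²) ≈ 3.5 units.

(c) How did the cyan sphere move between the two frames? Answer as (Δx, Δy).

(1.0, 0.4)

From the two frames, the cyan sphere sits at roughly (0.9, 4.5) before and (1.9, 4.9) after.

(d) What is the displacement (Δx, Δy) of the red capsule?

(0.2, -1.3)

The red capsule started near (5.2, 3.9) and ended near (5.4, 2.6).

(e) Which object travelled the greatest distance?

the blue cone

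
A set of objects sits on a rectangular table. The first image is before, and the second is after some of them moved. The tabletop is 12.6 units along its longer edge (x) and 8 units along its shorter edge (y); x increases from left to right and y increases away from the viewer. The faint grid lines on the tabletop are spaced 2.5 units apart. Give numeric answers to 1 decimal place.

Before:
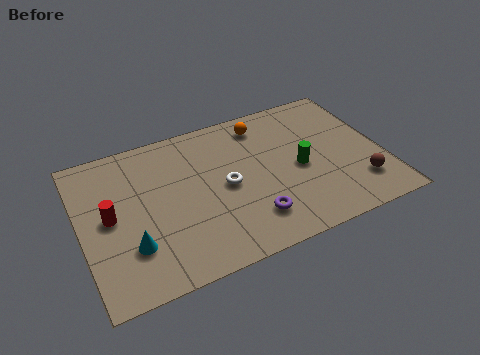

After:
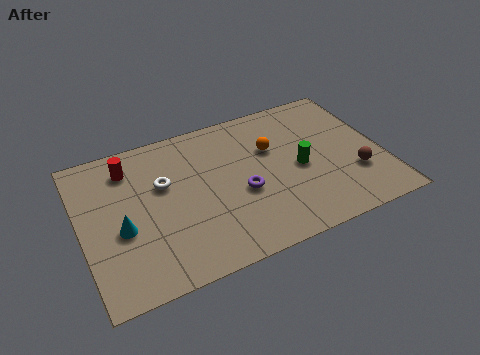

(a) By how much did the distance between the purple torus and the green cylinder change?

-0.5

Before: roughly 3.0 units apart; after: 2.5. That's 0.5 units closer together.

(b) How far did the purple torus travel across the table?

1.5

The purple torus was near (6.8, 1.8) before and (6.6, 3.3) after, so it travelled √(0.2² + 1.5²) ≈ 1.5 units.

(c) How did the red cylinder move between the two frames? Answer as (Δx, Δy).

(1.0, 2.3)

The red cylinder started near (1.2, 4.1) and ended near (2.2, 6.4).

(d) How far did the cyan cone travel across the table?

1.0

The cyan cone moved from about (1.9, 2.3) to (1.6, 3.3), a distance of √(0.3² + 1.0²) ≈ 1.0.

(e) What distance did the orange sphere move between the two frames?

1.5

From (7.9, 6.7) to (8.1, 5.2), the orange sphere covered √(0.2² + 1.5²) ≈ 1.5 units.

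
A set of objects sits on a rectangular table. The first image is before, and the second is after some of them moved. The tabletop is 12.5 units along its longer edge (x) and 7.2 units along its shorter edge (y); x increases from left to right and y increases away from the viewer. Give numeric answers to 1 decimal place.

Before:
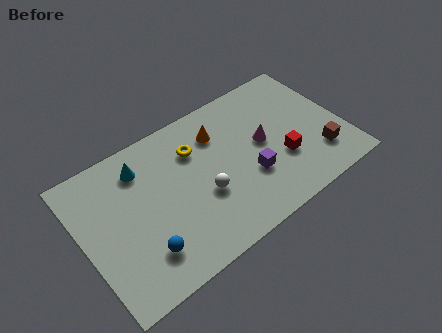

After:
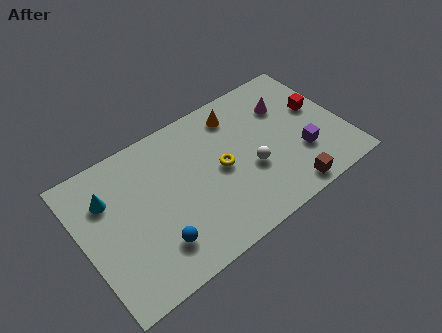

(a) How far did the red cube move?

2.7

The red cube was near (9.4, 2.5) before and (11.5, 4.2) after, so it travelled √(2.1² + 1.7²) ≈ 2.7 units.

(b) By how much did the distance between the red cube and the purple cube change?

+0.6

The distance was about 1.6 in the first image and 2.2 in the second, so they moved 0.6 units further apart.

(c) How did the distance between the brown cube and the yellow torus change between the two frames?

-2.6

The distance was about 6.5 in the first image and 3.9 in the second, so they moved 2.6 units closer together.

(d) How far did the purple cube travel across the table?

2.5

The purple cube was near (7.8, 2.5) before and (10.3, 2.3) after, so it travelled √(2.5² + 0.2²) ≈ 2.5 units.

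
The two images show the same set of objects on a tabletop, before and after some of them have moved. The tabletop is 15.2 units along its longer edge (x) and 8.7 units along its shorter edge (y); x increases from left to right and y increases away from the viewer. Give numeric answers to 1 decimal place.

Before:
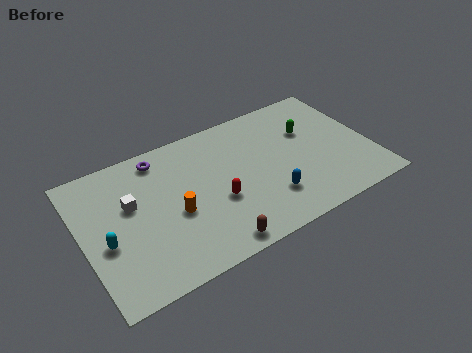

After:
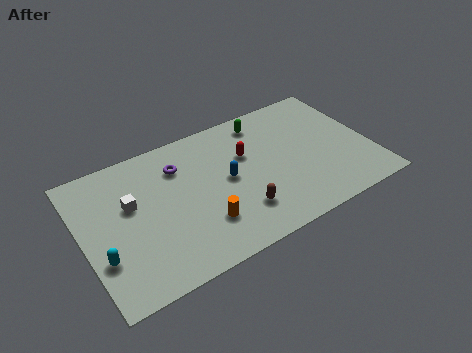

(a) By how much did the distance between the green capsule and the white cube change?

-1.9

The distance was about 9.6 in the first image and 7.7 in the second, so they moved 1.9 units closer together.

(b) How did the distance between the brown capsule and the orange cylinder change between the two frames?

-1.3

Before: roughly 3.2 units apart; after: 1.9. That's 1.3 units closer together.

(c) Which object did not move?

the white cube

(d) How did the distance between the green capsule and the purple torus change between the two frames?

-3.2

The distance was about 8.0 in the first image and 4.8 in the second, so they moved 3.2 units closer together.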